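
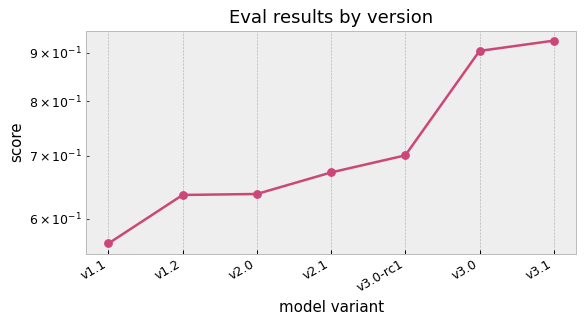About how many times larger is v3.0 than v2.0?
≈ 1.38×

v3.0 ≈ 0.90, v2.0 ≈ 0.65; 0.90/0.65 ≈ 1.38.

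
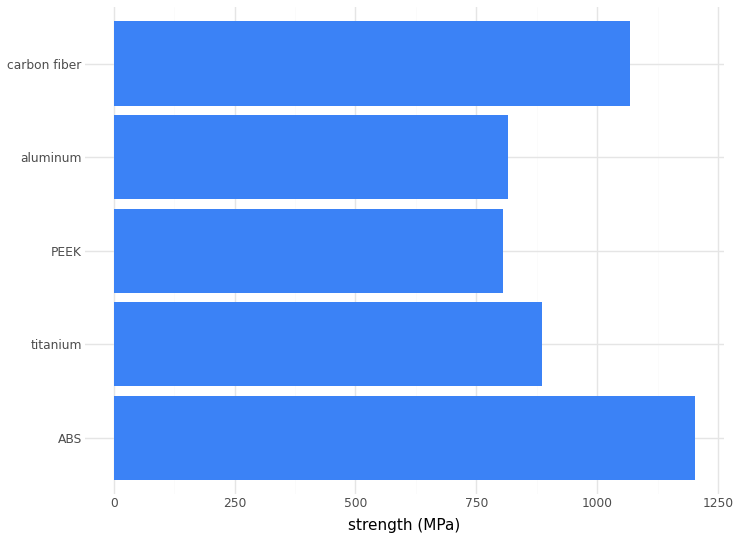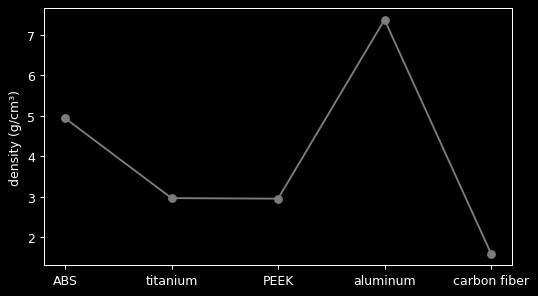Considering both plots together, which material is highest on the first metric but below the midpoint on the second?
Chart 2 median density (g/cm³) ≈ 3; below-median materials: PEEK, carbon fiber. Among those, carbon fiber has the highest strength (MPa) (≈ 1000).

carbon fiber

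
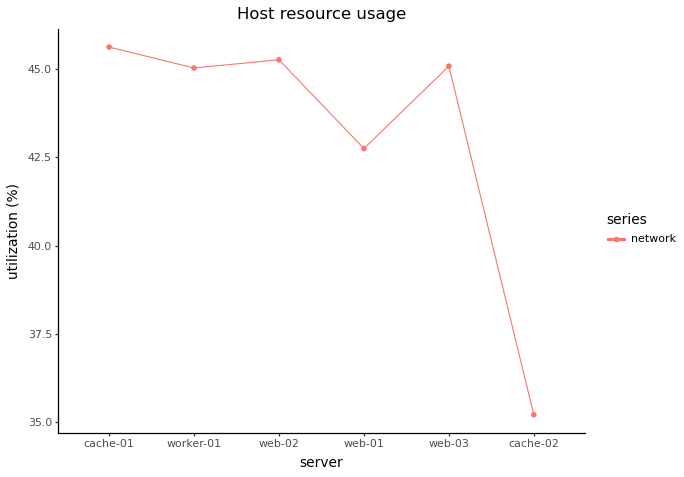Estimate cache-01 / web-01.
cache-01 ≈ 46, web-01 ≈ 43; 46/43 ≈ 1.07.

≈ 1.07×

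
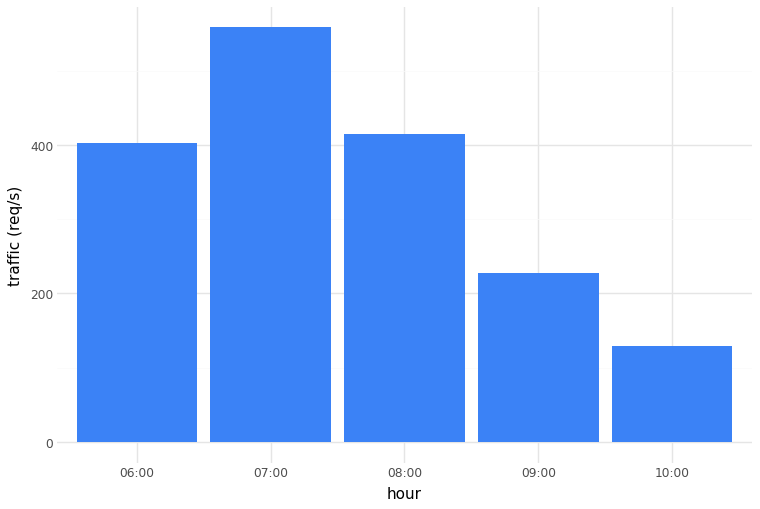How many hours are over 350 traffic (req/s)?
3

Above 350: 06:00, 07:00, 08:00.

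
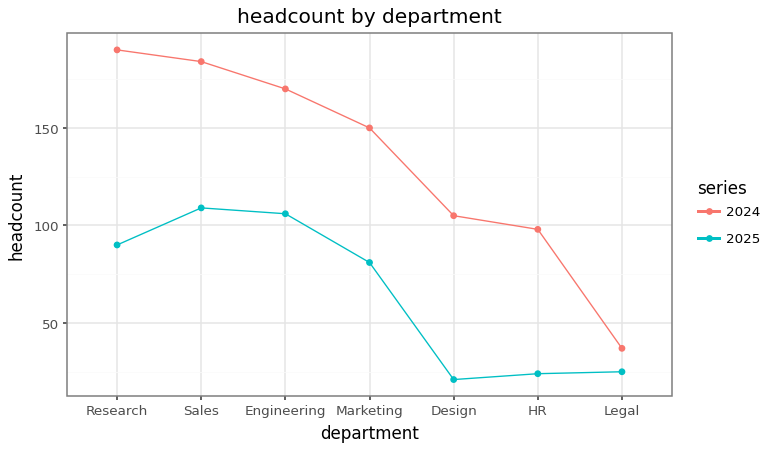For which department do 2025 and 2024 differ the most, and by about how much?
Research: 2025 ≈ 80, 2024 ≈ 200 → gap ≈ 120. Next-largest (Design) is only ≈ 80.

Research, ≈ 120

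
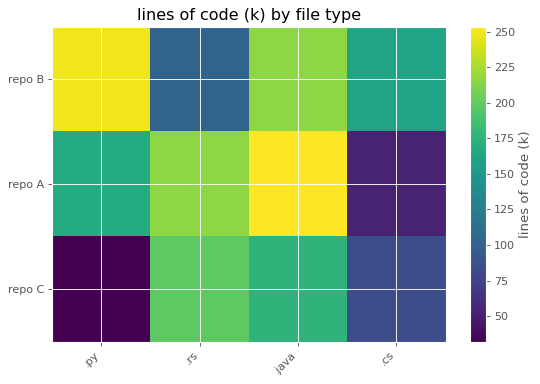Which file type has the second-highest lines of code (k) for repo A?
.rs

Top 3 for repo A: .java ≈ 260, .rs ≈ 220, .py ≈ 160.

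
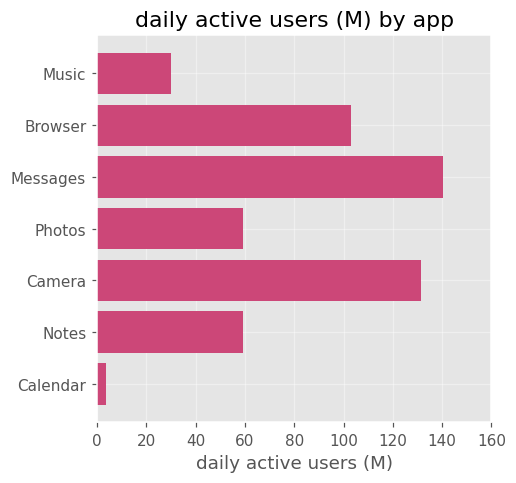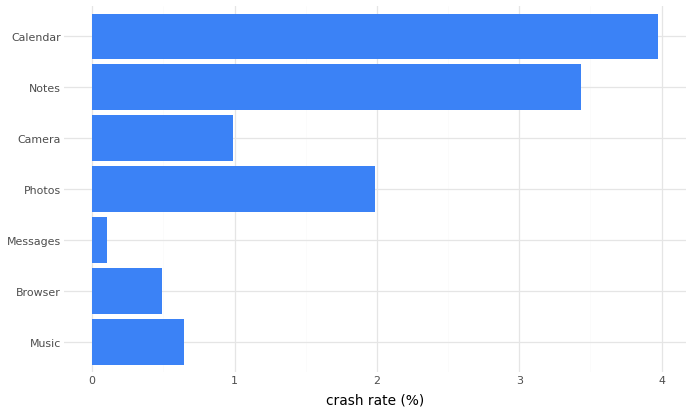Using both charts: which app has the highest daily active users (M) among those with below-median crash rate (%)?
Chart 2 median crash rate (%) ≈ 1; below-median apps: Music, Browser, Messages. Among those, Messages has the highest daily active users (M) (≈ 140).

Messages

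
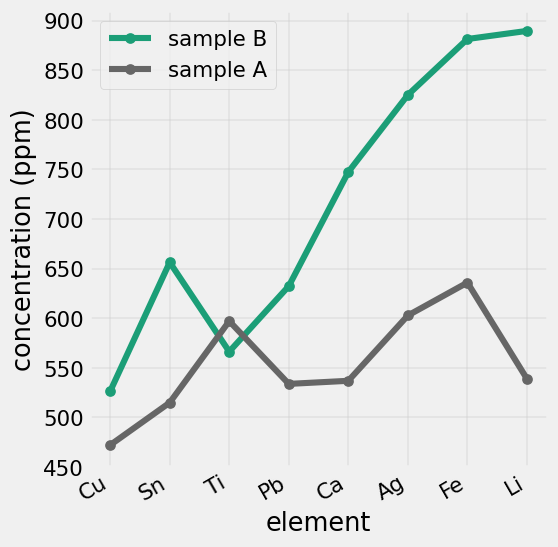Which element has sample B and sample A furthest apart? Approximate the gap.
Li, ≈ 350 ppm

Li: sample B ≈ 900, sample A ≈ 550 → gap ≈ 350. Next-largest (Fe) is only ≈ 250.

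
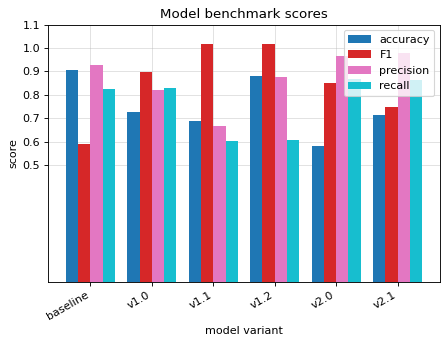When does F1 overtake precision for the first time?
baseline: F1 ≈ 0.6 vs precision ≈ 0.9 (not yet); v1.0: F1 ≈ 0.9 vs precision ≈ 0.8 (first crossover).

v1.0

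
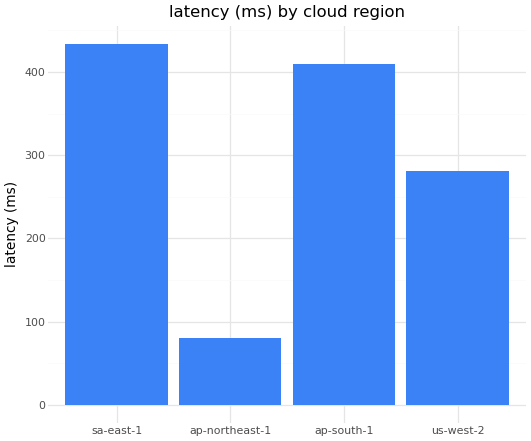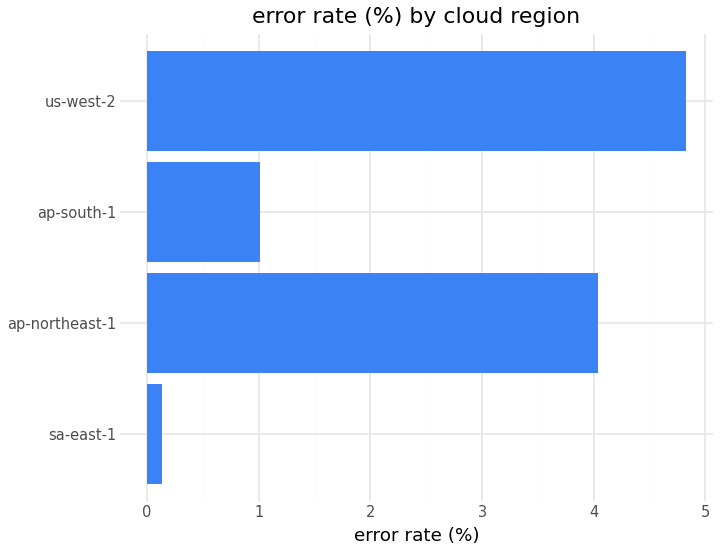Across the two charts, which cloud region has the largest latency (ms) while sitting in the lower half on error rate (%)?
sa-east-1

Chart 2 median error rate (%) ≈ 2.5; below-median cloud regions: sa-east-1, ap-south-1. Among those, sa-east-1 has the highest latency (ms) (≈ 450).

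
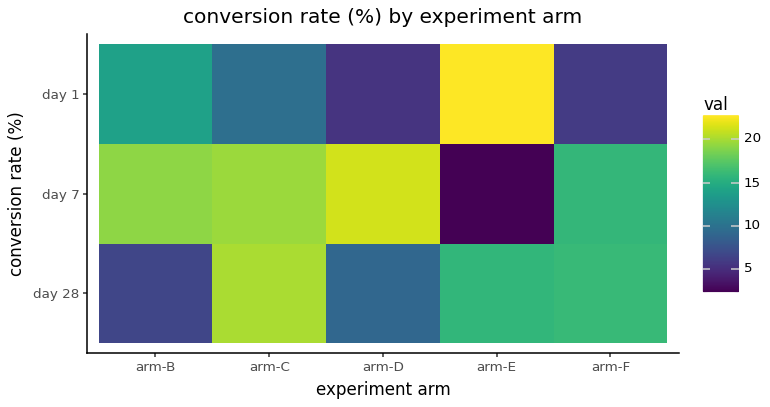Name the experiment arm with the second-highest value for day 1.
Top 3 for day 1: arm-E ≈ 22, arm-B ≈ 14, arm-C ≈ 10.

arm-B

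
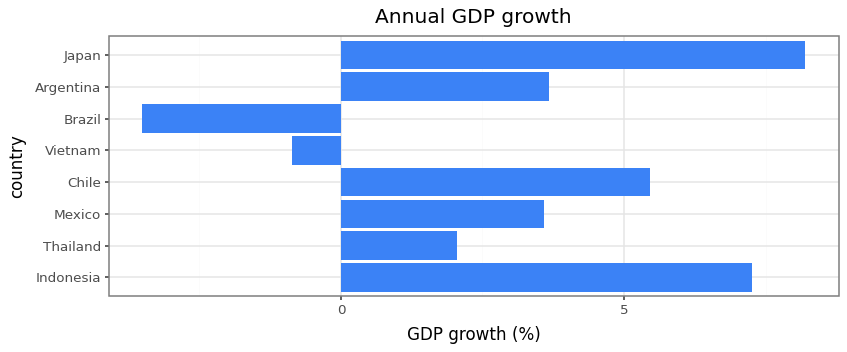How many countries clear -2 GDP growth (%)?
7

Above -2: Indonesia, Thailand, Mexico, Chile, Vietnam, Argentina, Japan.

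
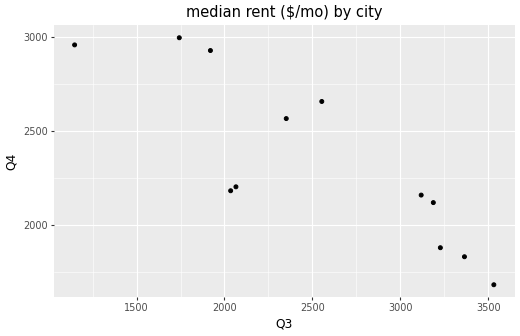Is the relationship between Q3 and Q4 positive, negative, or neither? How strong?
negative, strong

Points are negatively correlated; strong (|r| ≈ 0.8).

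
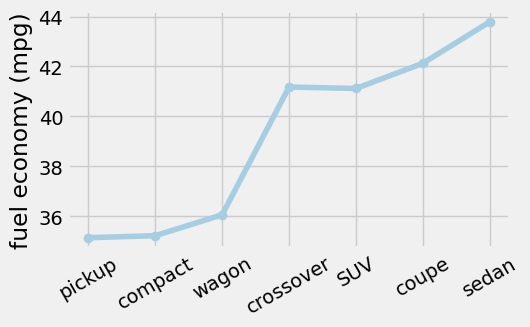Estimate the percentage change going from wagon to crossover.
≈ +13.9%

wagon ≈ 36, crossover ≈ 41; (41 − 36) / 36 ≈ +13.9%.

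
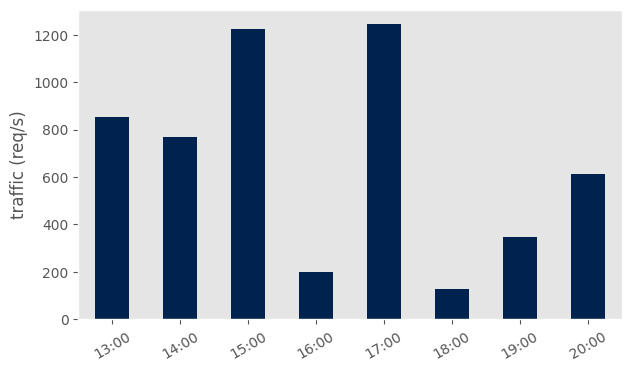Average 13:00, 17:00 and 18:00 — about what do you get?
≈ 733

(800 + 1200 + 200) / 3 ≈ 733.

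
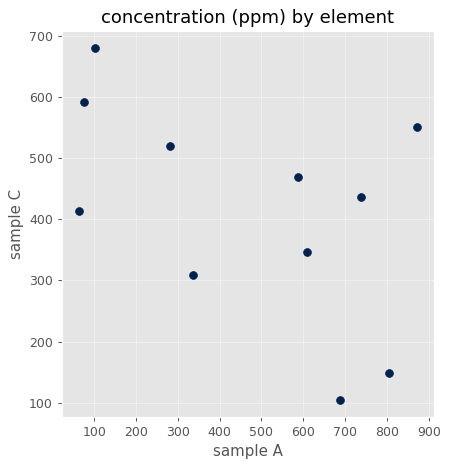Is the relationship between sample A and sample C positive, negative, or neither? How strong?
Points are negatively correlated; moderate (|r| ≈ 0.5).

negative, moderate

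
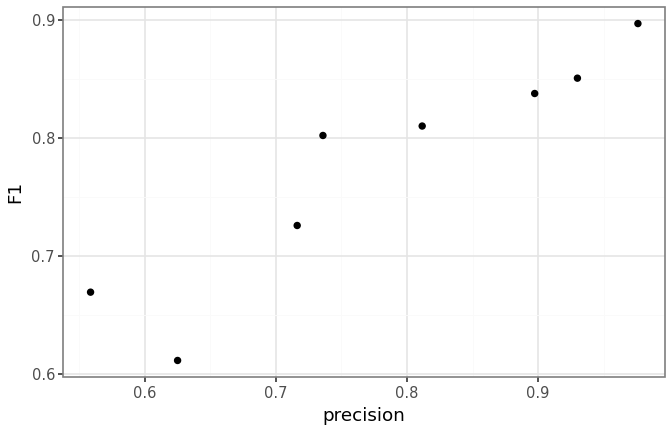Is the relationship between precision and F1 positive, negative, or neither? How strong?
positive, strong

Points are positively correlated; strong (|r| ≈ 0.9).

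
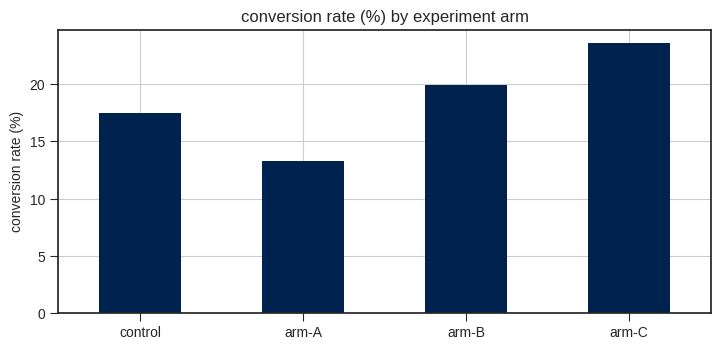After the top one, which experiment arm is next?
arm-B

Top 3: arm-C ≈ 24, arm-B ≈ 20, control ≈ 18.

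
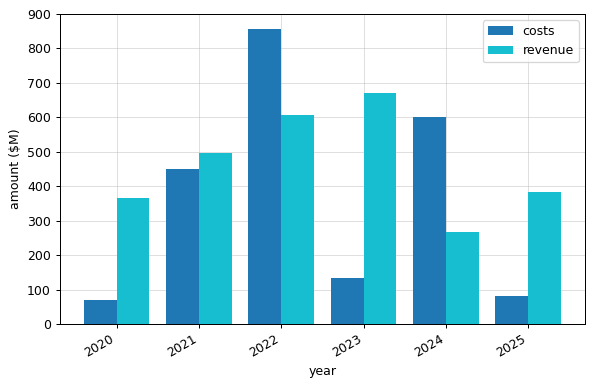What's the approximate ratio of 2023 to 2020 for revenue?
≈ 1.75×

2023 ≈ 700, 2020 ≈ 400; 700/400 ≈ 1.75.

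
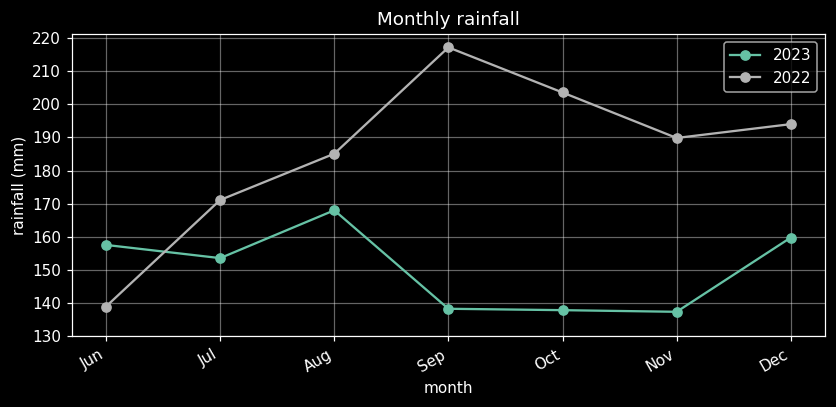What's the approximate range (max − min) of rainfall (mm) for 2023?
Max Aug ≈ 170, min Nov ≈ 140; range ≈ 30.

≈ 30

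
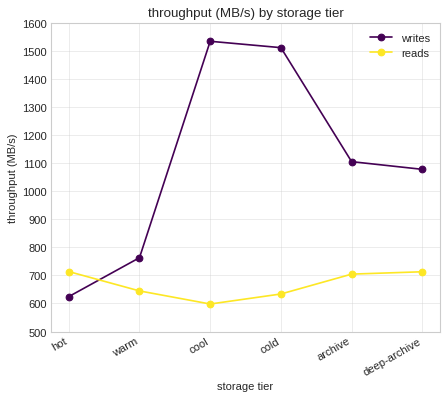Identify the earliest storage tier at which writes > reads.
warm

hot: writes ≈ 600 vs reads ≈ 700 (not yet); warm: writes ≈ 800 vs reads ≈ 600 (first crossover).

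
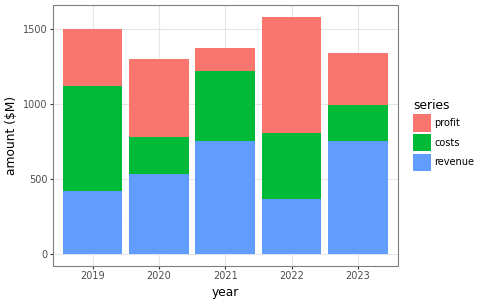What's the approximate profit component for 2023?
≈ 400

profit top ≈ 1400, bottom ≈ 1000; segment ≈ 400.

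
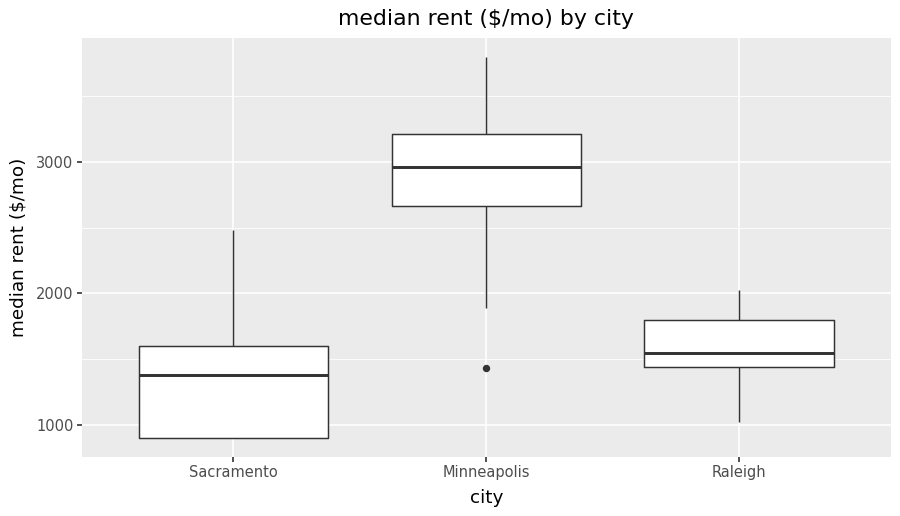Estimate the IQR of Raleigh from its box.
Q3 ≈ 1800, Q1 ≈ 1400; IQR ≈ 400.

≈ 400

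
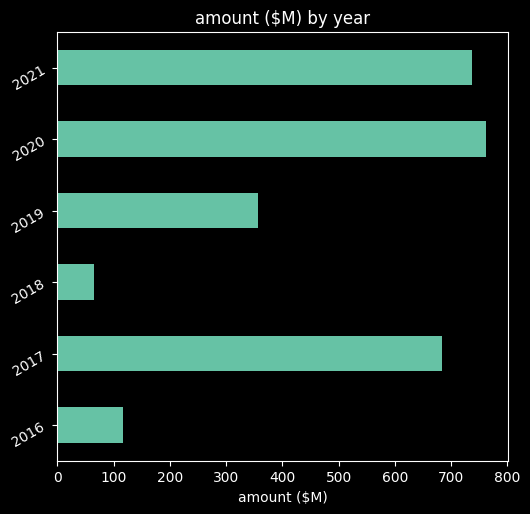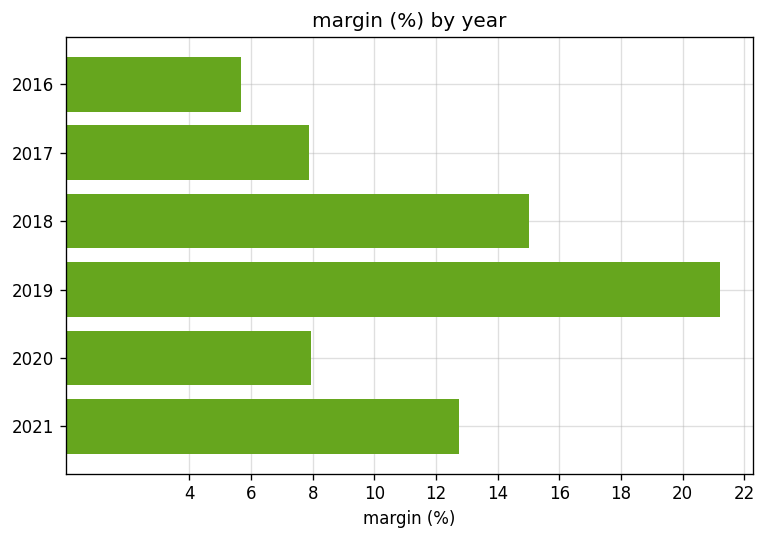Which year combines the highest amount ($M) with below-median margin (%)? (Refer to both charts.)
2020

Chart 2 median margin (%) ≈ 10; below-median years: 2016, 2017, 2020. Among those, 2020 has the highest amount ($M) (≈ 800).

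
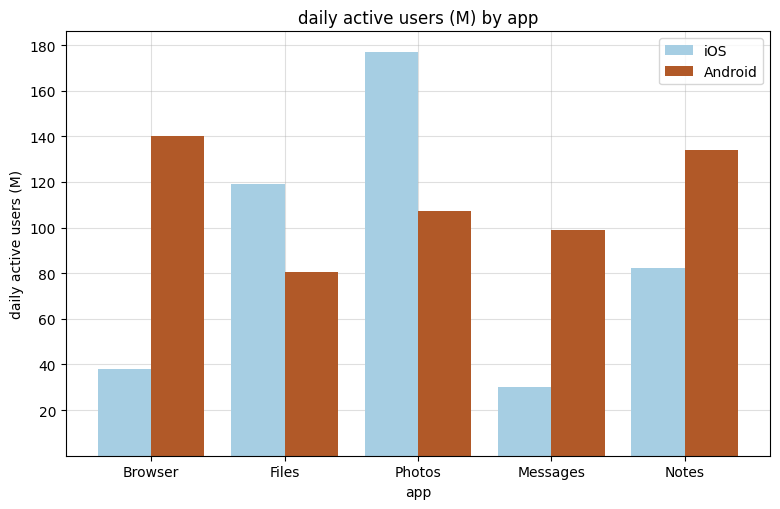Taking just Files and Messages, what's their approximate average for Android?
≈ 90

(80 + 100) / 2 ≈ 90.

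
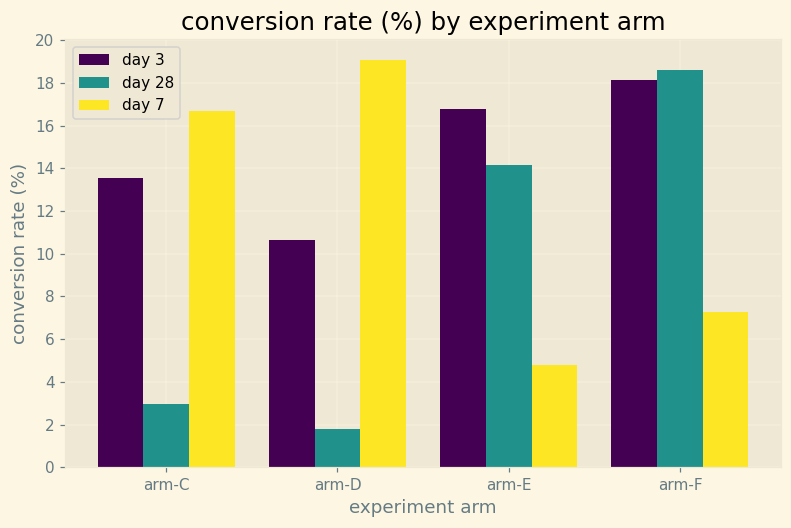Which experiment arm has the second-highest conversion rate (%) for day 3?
arm-E

Top 3 for day 3: arm-F ≈ 18, arm-E ≈ 16, arm-C ≈ 14.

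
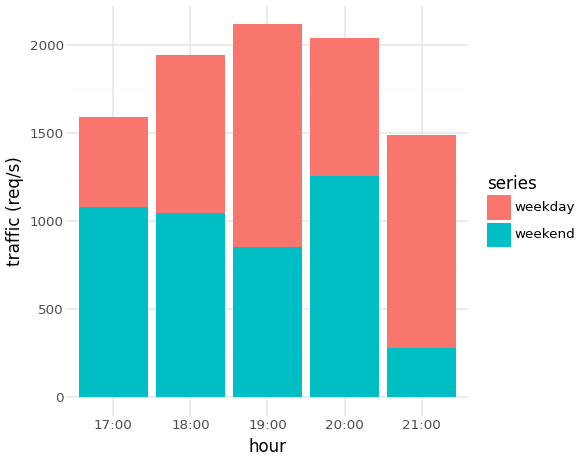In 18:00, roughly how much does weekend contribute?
weekend top ≈ 1000, bottom ≈ 0; segment ≈ 1000.

≈ 1000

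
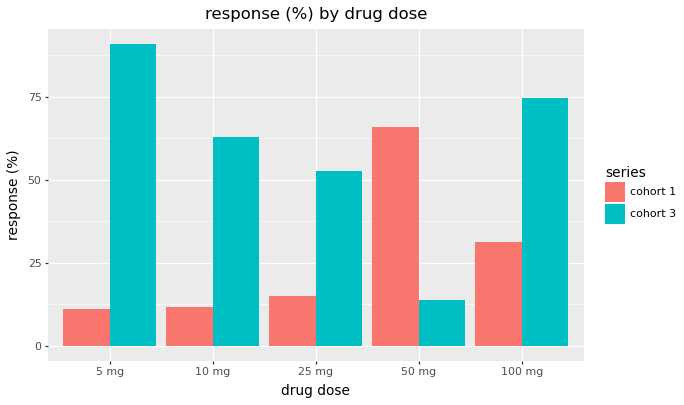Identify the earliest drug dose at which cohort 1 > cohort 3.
25 mg: cohort 1 ≈ 20 vs cohort 3 ≈ 50 (not yet); 50 mg: cohort 1 ≈ 70 vs cohort 3 ≈ 10 (first crossover).

50 mg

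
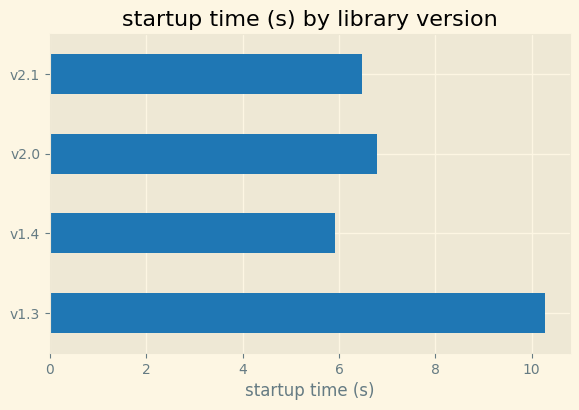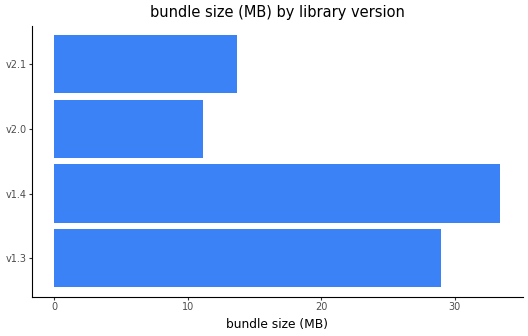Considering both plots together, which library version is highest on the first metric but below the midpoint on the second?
v2.0

Chart 2 median bundle size (MB) ≈ 20; below-median library versions: v2.0, v2.1. Among those, v2.0 has the highest startup time (s) (≈ 7).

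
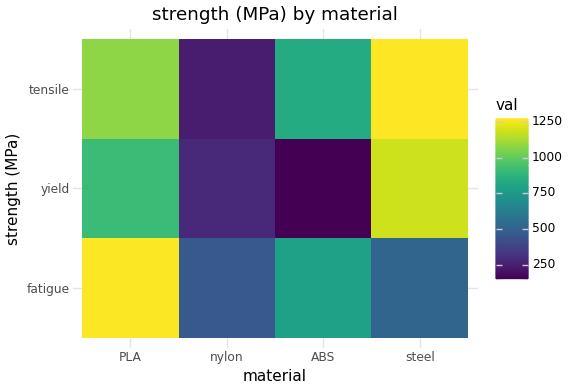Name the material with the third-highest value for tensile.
Top 4 for tensile: steel ≈ 1300, PLA ≈ 1100, ABS ≈ 800, nylon ≈ 200.

ABS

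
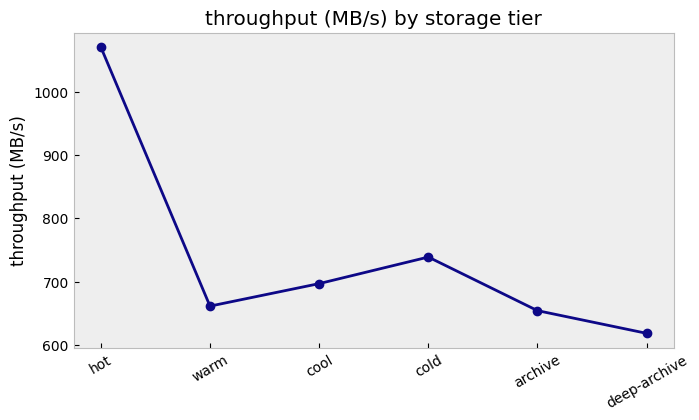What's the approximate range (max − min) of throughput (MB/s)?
≈ 450

Max hot ≈ 1050, min deep-archive ≈ 600; range ≈ 450.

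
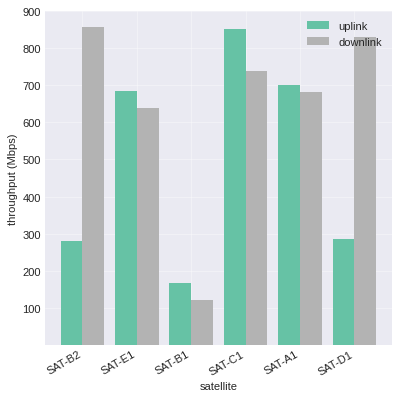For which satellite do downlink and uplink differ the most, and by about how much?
SAT-B2: downlink ≈ 900, uplink ≈ 300 → gap ≈ 600. Next-largest (SAT-D1) is only ≈ 500.

SAT-B2, ≈ 600 Mbps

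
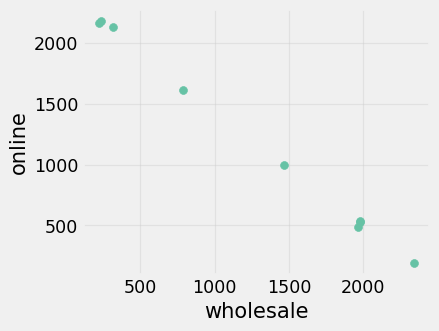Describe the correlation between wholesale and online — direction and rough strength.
Points are negatively correlated; strong (|r| ≈ 1.0).

negative, strong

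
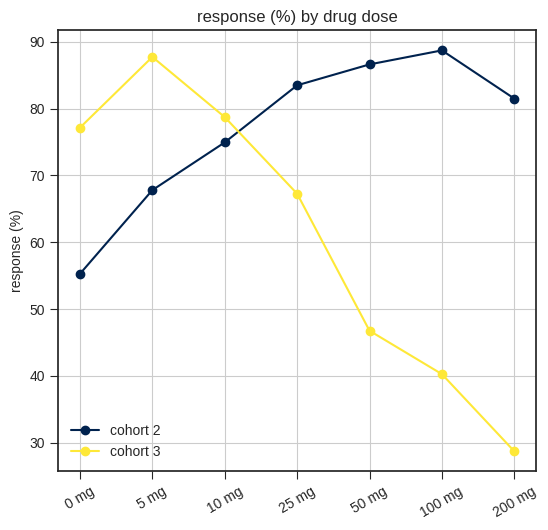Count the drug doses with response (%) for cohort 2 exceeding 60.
6

Above 60: 5 mg, 10 mg, 25 mg, 50 mg, 100 mg, 200 mg.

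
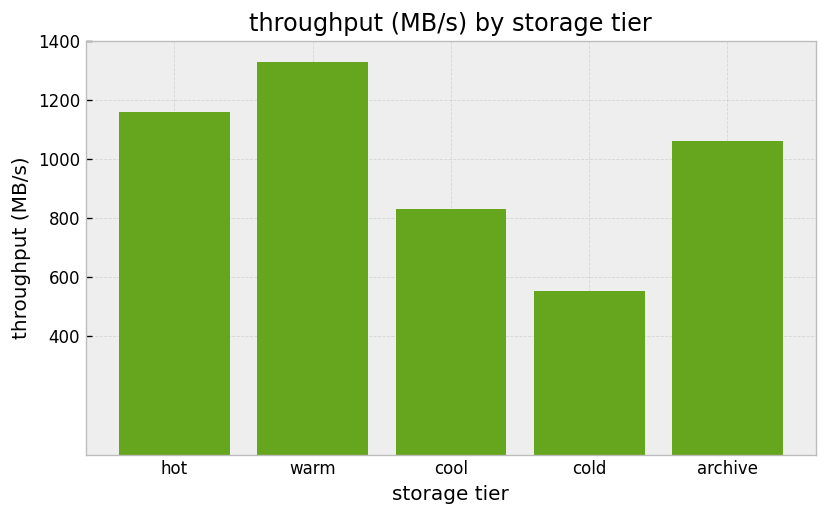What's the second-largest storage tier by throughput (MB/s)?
hot

Top 3: warm ≈ 1400, hot ≈ 1200, archive ≈ 1000.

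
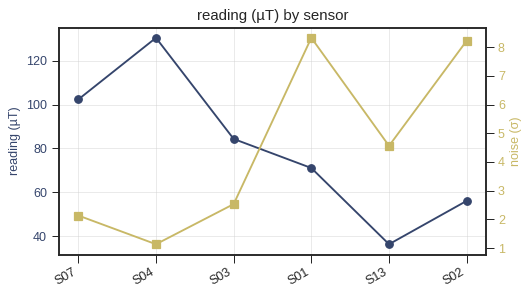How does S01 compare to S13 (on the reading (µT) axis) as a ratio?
≈ 1.75×

S01 ≈ 70, S13 ≈ 40; 70/40 ≈ 1.75.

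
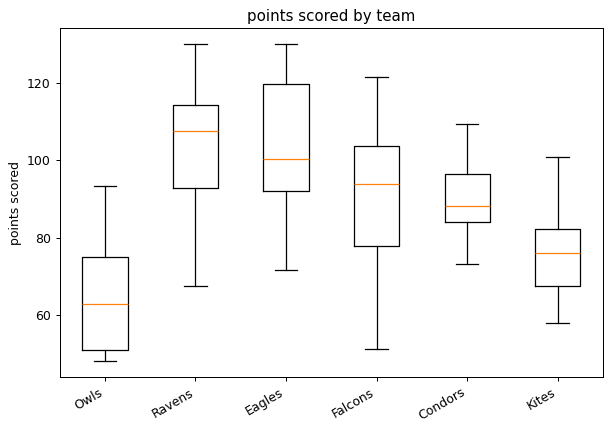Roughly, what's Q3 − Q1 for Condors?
Q3 ≈ 95, Q1 ≈ 85; IQR ≈ 10.

≈ 10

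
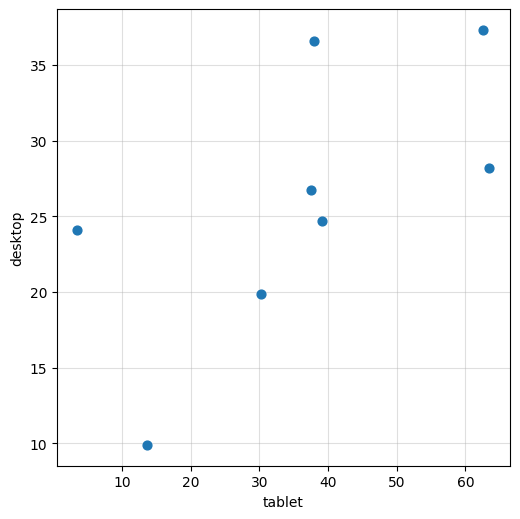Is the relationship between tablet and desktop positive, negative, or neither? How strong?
positive, moderate

Points are positively correlated; moderate (|r| ≈ 0.6).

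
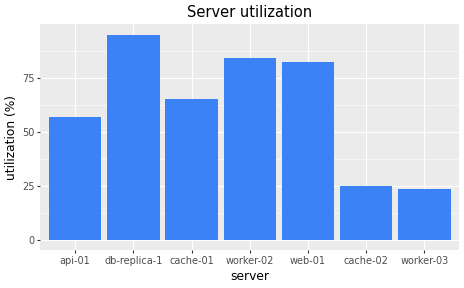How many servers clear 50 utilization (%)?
Above 50: api-01, db-replica-1, cache-01, worker-02, web-01.

5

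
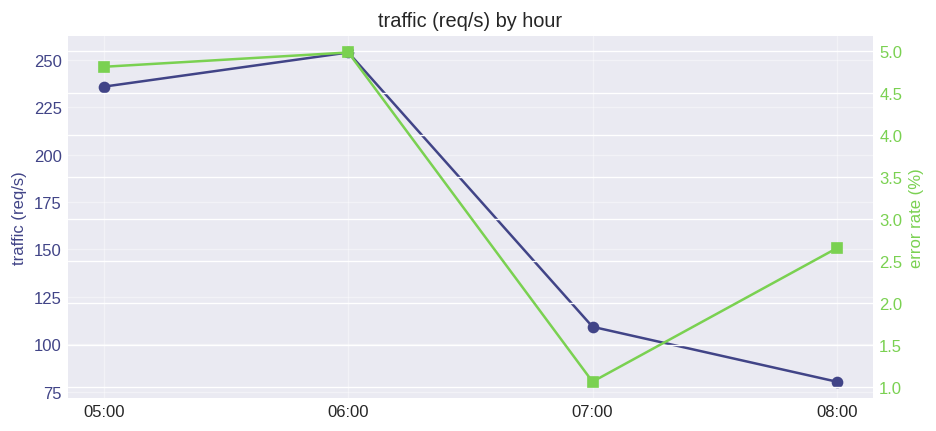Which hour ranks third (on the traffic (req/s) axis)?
Top 4 (on the traffic (req/s) axis): 06:00 ≈ 260, 05:00 ≈ 240, 07:00 ≈ 100, 08:00 ≈ 80.

07:00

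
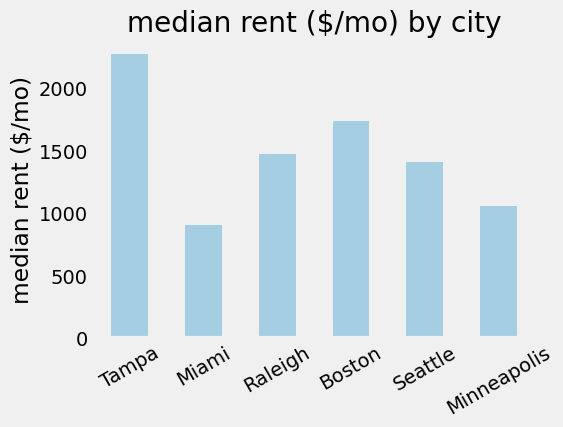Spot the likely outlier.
Tampa ≈ 2200; the rest sit between ≈ 800 and ≈ 1800.

Tampa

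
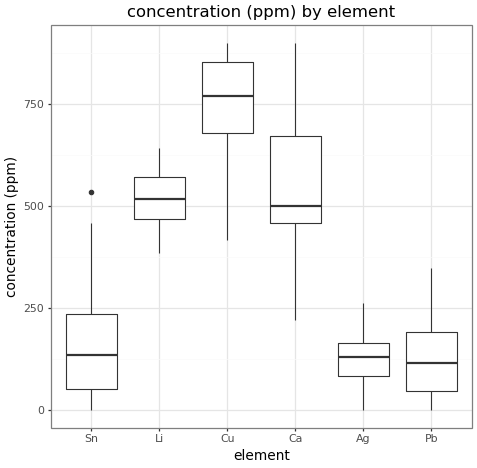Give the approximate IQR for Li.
Q3 ≈ 600, Q1 ≈ 500; IQR ≈ 100.

≈ 100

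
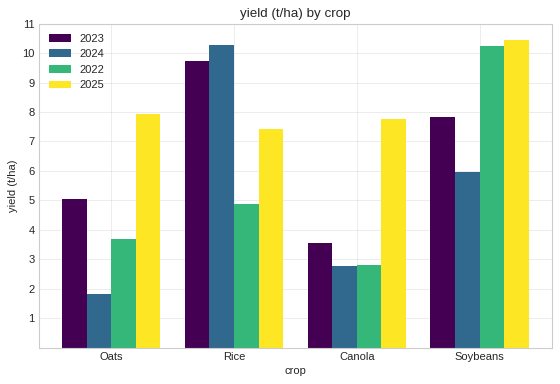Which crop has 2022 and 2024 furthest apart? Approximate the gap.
Rice: 2022 ≈ 5, 2024 ≈ 10 → gap ≈ 5. Next-largest (Soybeans) is only ≈ 4.

Rice, ≈ 5 t/ha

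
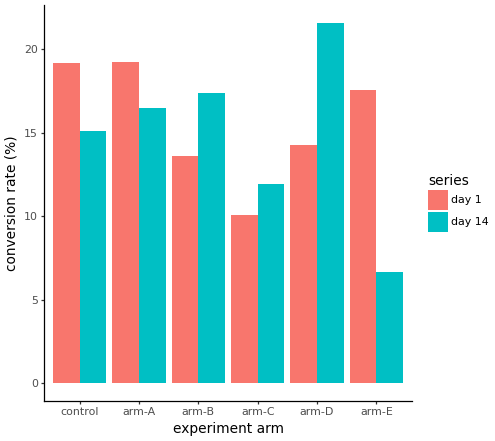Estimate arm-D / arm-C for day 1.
≈ 1.4×

arm-D ≈ 14, arm-C ≈ 10; 14/10 ≈ 1.4.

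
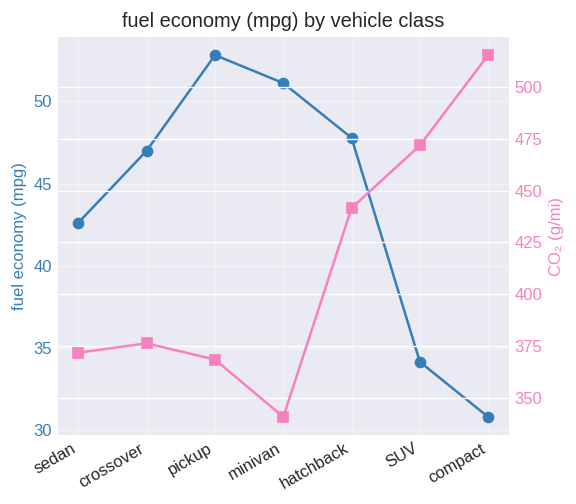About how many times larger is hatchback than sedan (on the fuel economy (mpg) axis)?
hatchback ≈ 48, sedan ≈ 42; 48/42 ≈ 1.14.

≈ 1.14×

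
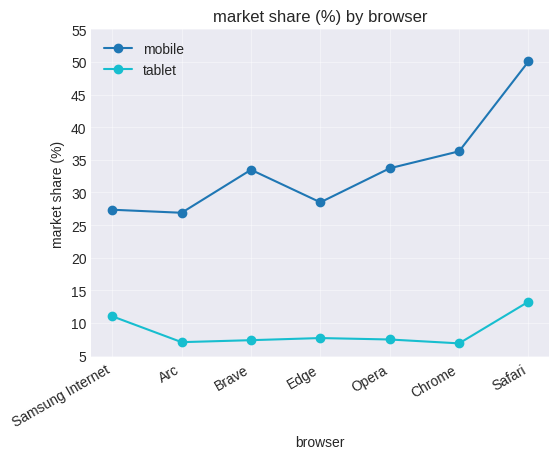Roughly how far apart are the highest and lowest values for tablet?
≈ 10

Max Safari ≈ 15, min Chrome ≈ 5; range ≈ 10.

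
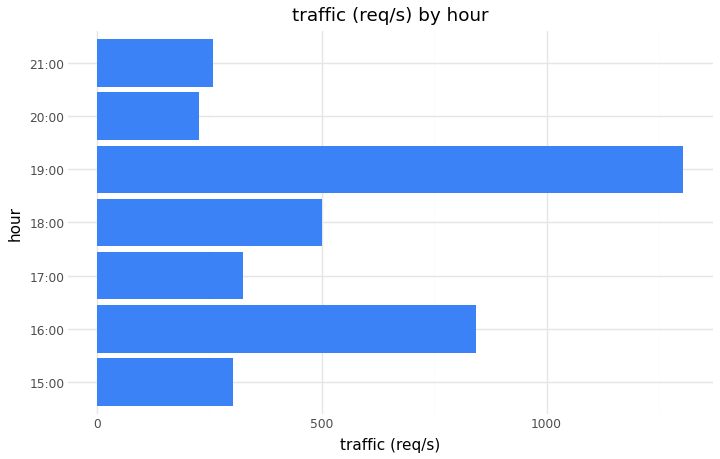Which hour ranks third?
Top 4: 19:00 ≈ 1400, 16:00 ≈ 800, 18:00 ≈ 600, 17:00 ≈ 400.

18:00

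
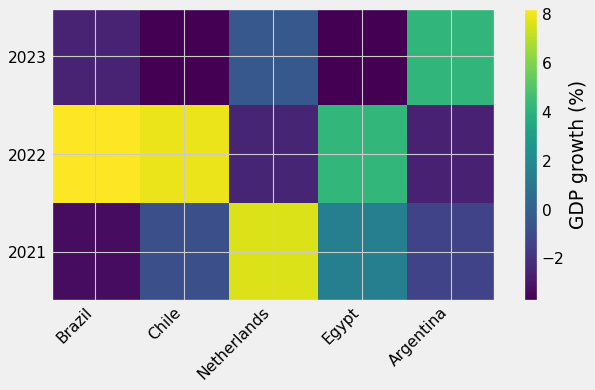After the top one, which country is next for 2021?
Top 3 for 2021: Netherlands ≈ 8, Egypt ≈ 1, Chile ≈ -1.

Egypt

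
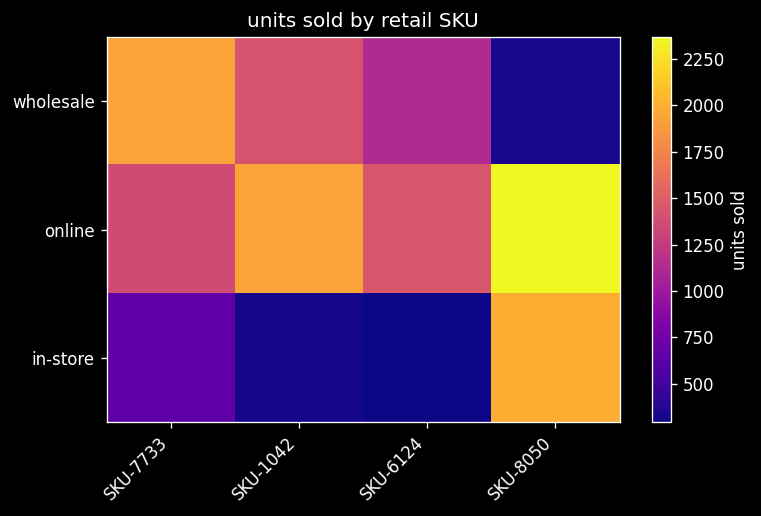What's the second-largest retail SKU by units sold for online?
Top 3 for online: SKU-8050 ≈ 2400, SKU-1042 ≈ 2000, SKU-6124 ≈ 1400.

SKU-1042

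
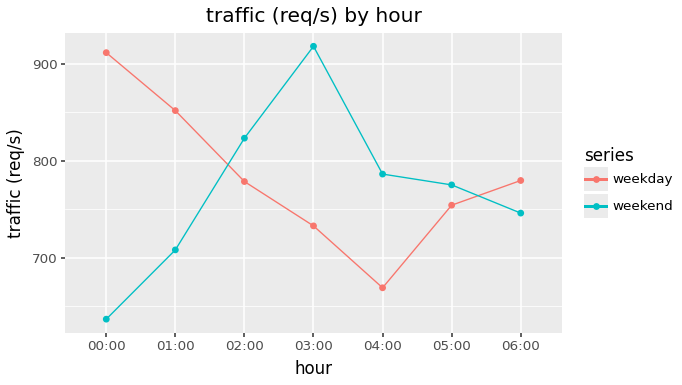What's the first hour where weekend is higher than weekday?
02:00

01:00: weekend ≈ 700 vs weekday ≈ 850 (not yet); 02:00: weekend ≈ 825 vs weekday ≈ 775 (first crossover).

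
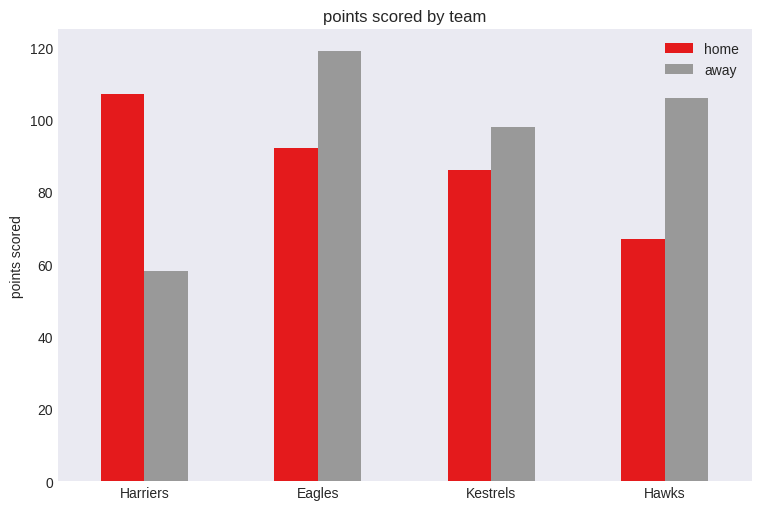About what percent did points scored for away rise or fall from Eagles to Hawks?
Eagles ≈ 120, Hawks ≈ 110; (110 − 120) / 120 ≈ -8.3%.

≈ -8.3%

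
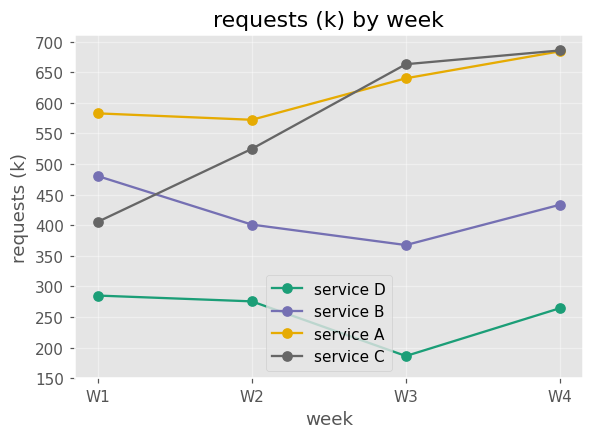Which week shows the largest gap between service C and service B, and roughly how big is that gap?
W3, ≈ 300 k

W3: service C ≈ 650, service B ≈ 350 → gap ≈ 300. Next-largest (W4) is only ≈ 250.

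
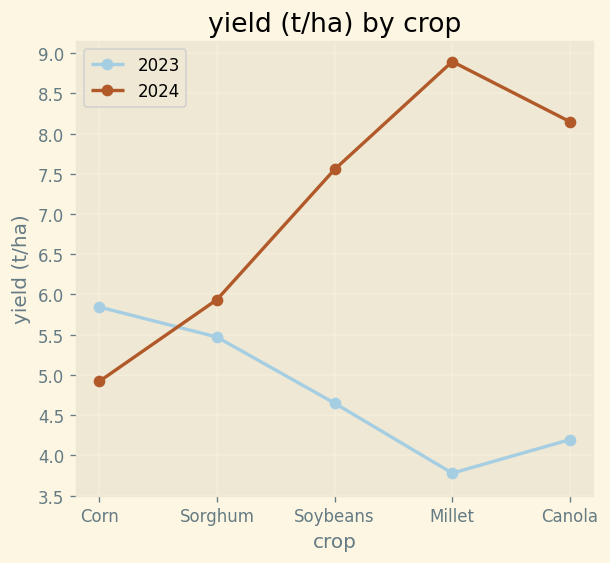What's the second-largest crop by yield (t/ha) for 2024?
Canola

Top 3 for 2024: Millet ≈ 9.0, Canola ≈ 8.0, Soybeans ≈ 7.5.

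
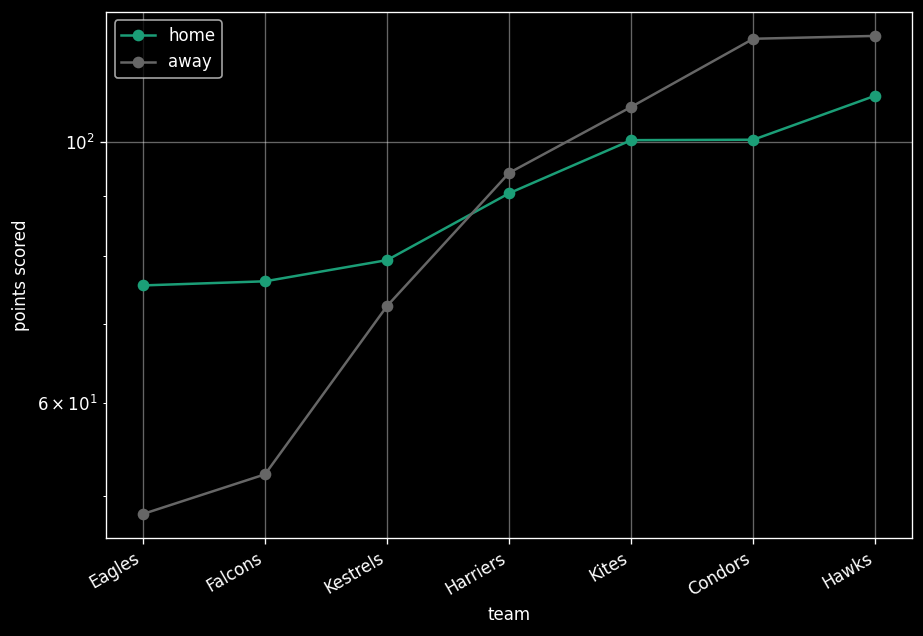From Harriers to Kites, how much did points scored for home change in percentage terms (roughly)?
Harriers ≈ 90, Kites ≈ 100; (100 − 90) / 90 ≈ +11.1%.

≈ +11.1%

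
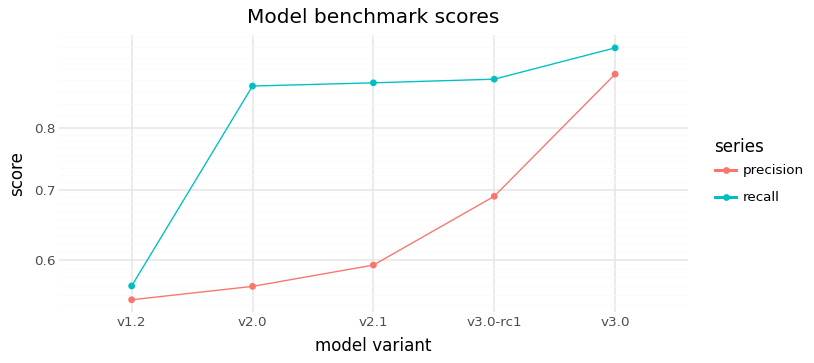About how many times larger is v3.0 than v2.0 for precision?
v3.0 ≈ 0.90, v2.0 ≈ 0.55; 0.90/0.55 ≈ 1.64.

≈ 1.64×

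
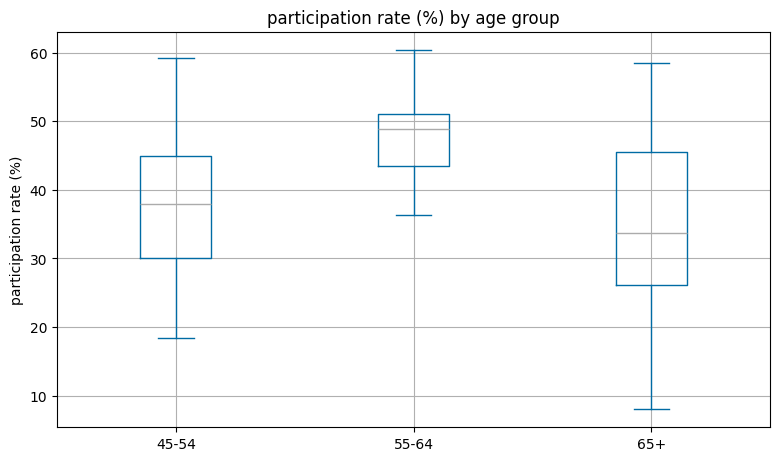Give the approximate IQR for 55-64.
Q3 ≈ 51, Q1 ≈ 43; IQR ≈ 8.

≈ 8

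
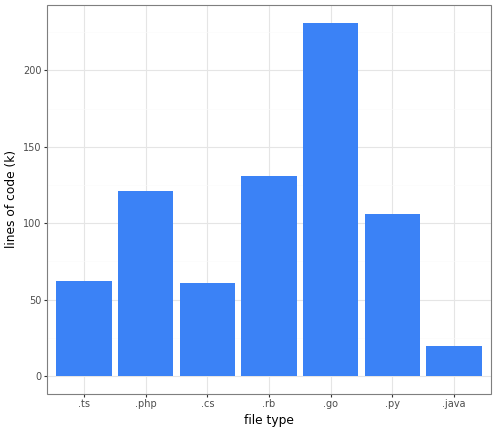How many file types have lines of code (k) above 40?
6

Above 40: .ts, .php, .cs, .rb, .go, .py.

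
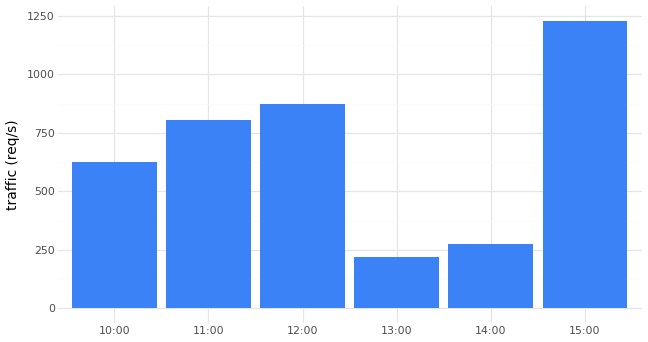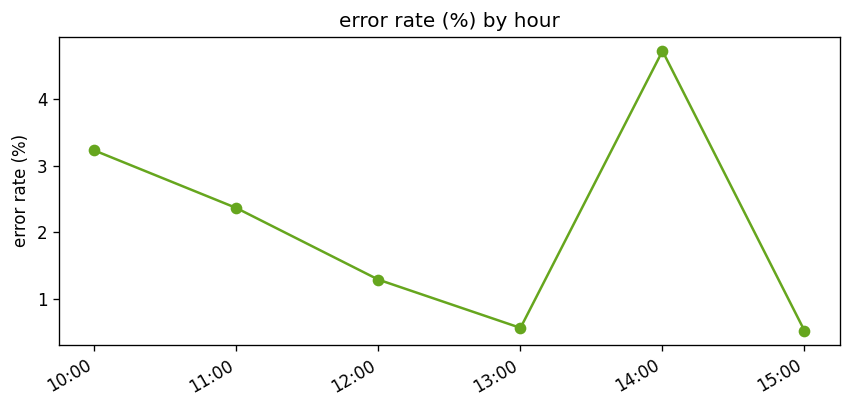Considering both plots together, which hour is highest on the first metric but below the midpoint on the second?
15:00

Chart 2 median error rate (%) ≈ 2; below-median hours: 12:00, 13:00, 15:00. Among those, 15:00 has the highest traffic (req/s) (≈ 1200).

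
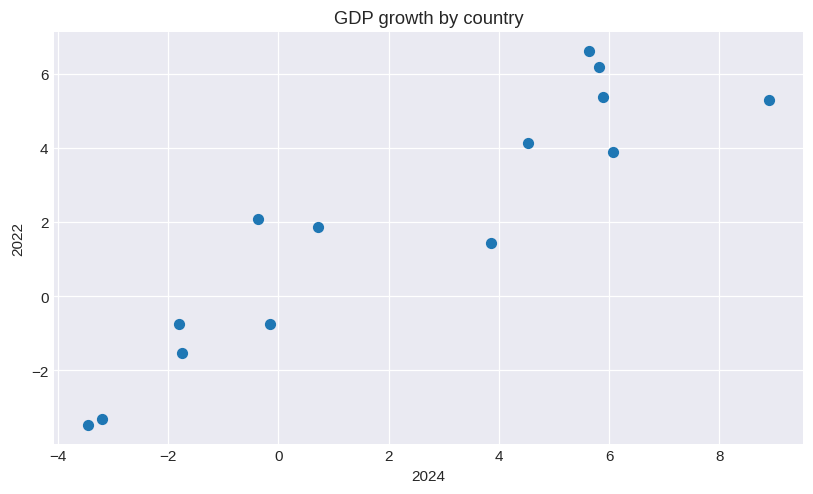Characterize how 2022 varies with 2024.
Points are positively correlated; strong (|r| ≈ 0.9).

positive, strong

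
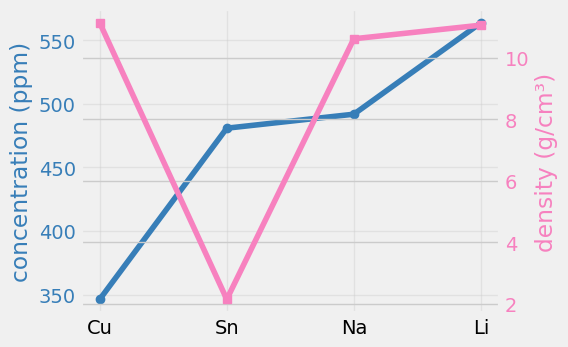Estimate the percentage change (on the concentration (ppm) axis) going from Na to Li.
≈ +12%

Na ≈ 500, Li ≈ 560; (560 − 500) / 500 ≈ +12%.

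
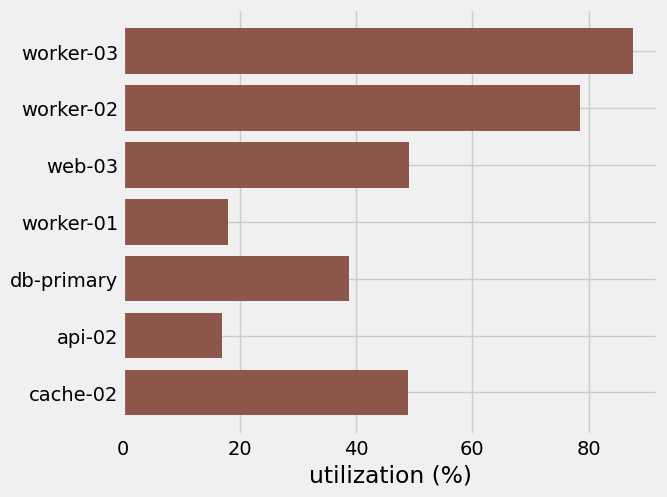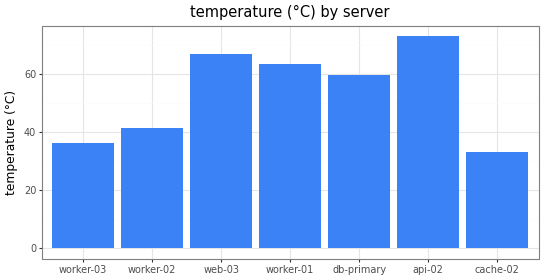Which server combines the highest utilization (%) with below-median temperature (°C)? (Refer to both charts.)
Chart 2 median temperature (°C) ≈ 60; below-median servers: worker-03, worker-02, cache-02. Among those, worker-03 has the highest utilization (%) (≈ 90).

worker-03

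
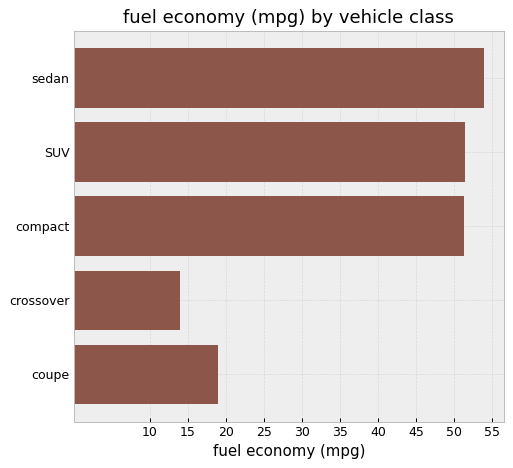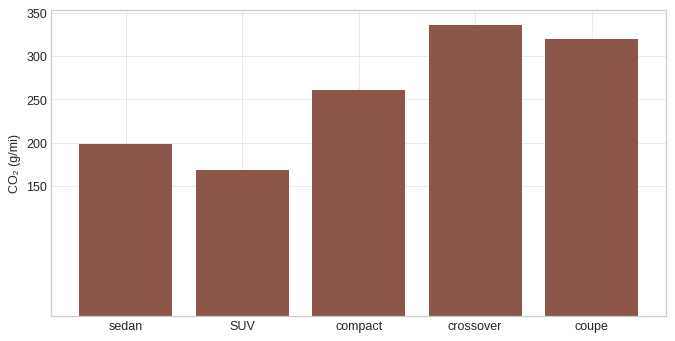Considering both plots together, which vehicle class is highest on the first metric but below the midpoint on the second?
sedan

Chart 2 median CO₂ (g/mi) ≈ 250; below-median vehicle classes: sedan, SUV. Among those, sedan has the highest fuel economy (mpg) (≈ 55).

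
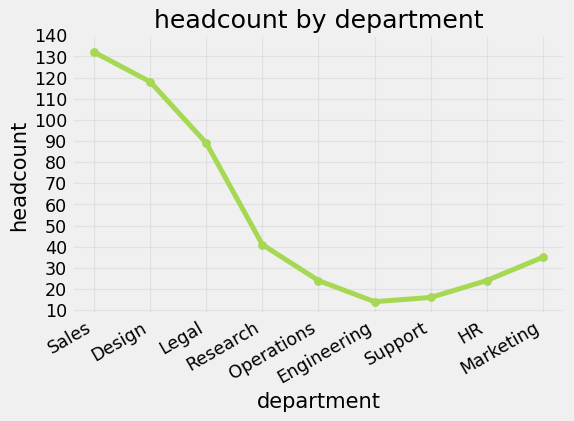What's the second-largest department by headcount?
Top 3: Sales ≈ 130, Design ≈ 120, Legal ≈ 90.

Design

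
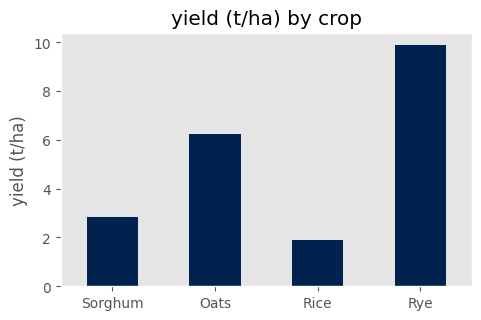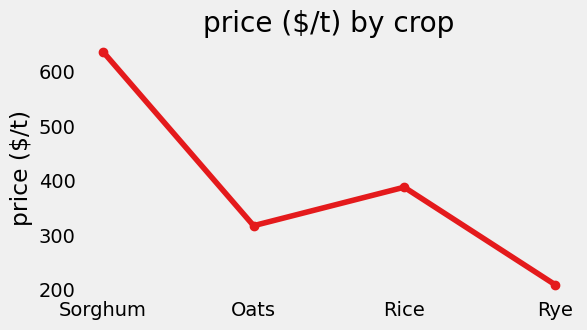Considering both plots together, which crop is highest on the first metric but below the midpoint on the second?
Rye

Chart 2 median price ($/t) ≈ 400; below-median crops: Oats, Rye. Among those, Rye has the highest yield (t/ha) (≈ 10).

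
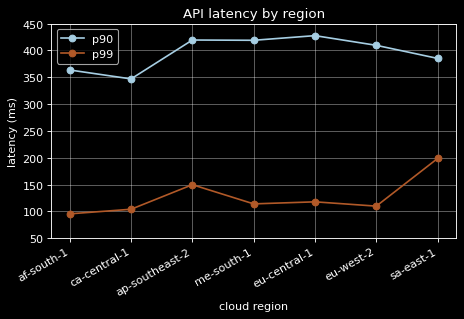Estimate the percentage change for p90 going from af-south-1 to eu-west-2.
af-south-1 ≈ 350, eu-west-2 ≈ 400; (400 − 350) / 350 ≈ +14.3%.

≈ +14.3%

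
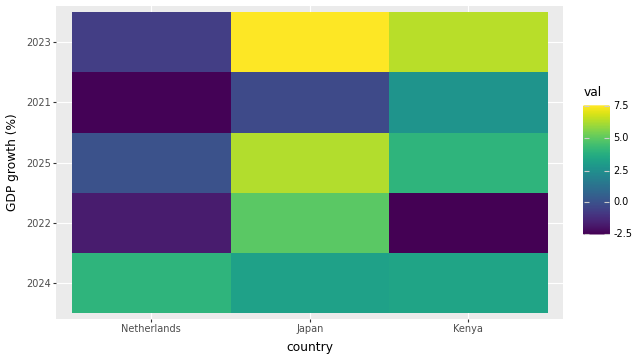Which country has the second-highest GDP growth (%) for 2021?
Top 3 for 2021: Kenya ≈ 3, Japan ≈ 0, Netherlands ≈ -2.

Japan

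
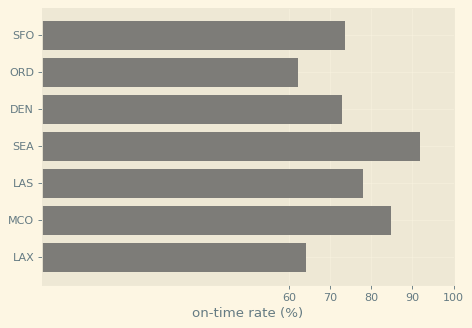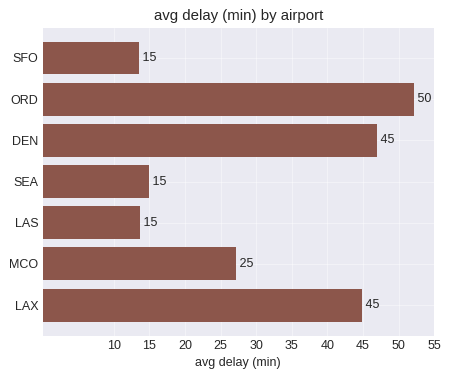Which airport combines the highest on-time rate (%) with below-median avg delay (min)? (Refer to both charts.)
SEA

Chart 2 median avg delay (min) ≈ 25; below-median airports: SFO, SEA, LAS. Among those, SEA has the highest on-time rate (%) (≈ 90).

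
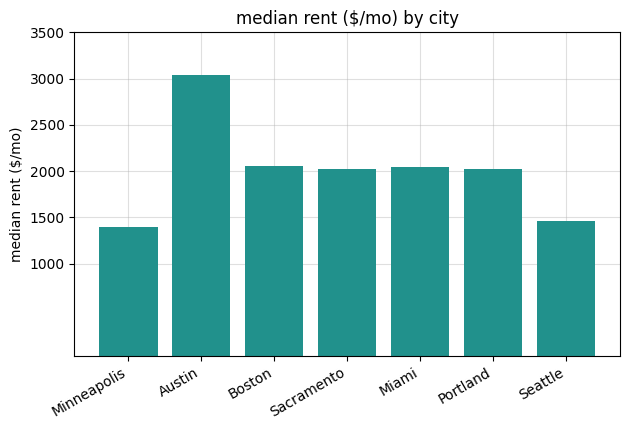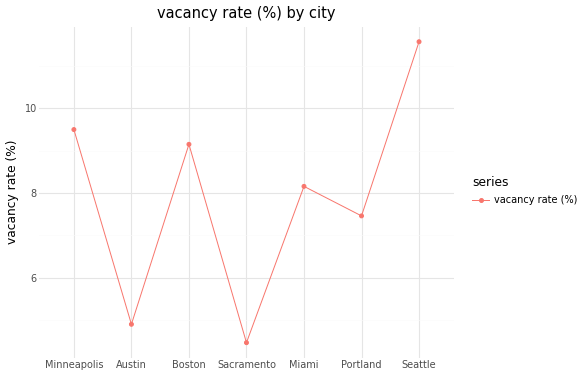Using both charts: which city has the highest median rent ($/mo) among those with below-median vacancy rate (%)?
Chart 2 median vacancy rate (%) ≈ 8; below-median cities: Austin, Sacramento, Portland. Among those, Austin has the highest median rent ($/mo) (≈ 3000).

Austin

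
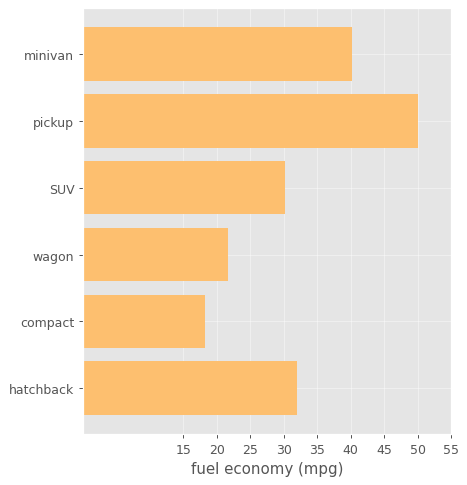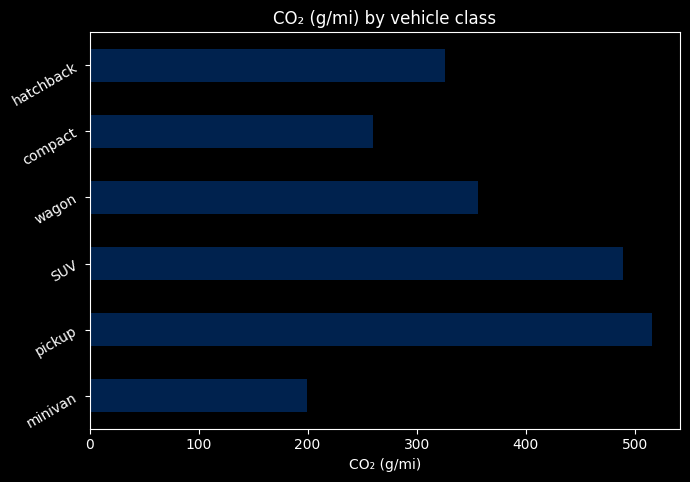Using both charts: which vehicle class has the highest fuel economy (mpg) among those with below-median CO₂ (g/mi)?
Chart 2 median CO₂ (g/mi) ≈ 350; below-median vehicle classes: minivan, compact, hatchback. Among those, minivan has the highest fuel economy (mpg) (≈ 40).

minivan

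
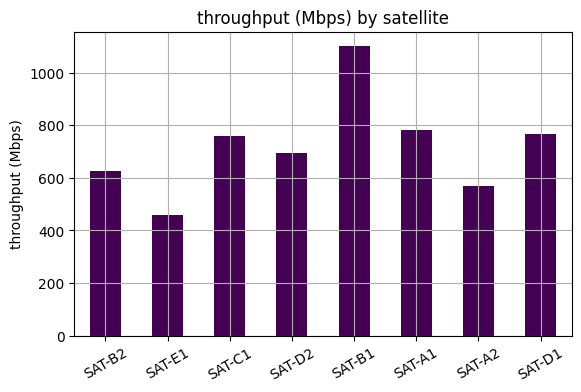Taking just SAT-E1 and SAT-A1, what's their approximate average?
(500 + 800) / 2 ≈ 650.

≈ 650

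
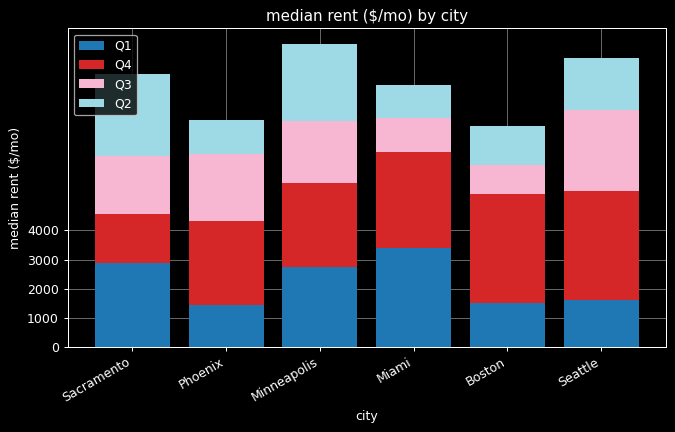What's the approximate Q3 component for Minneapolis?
Q3 top ≈ 8000, bottom ≈ 6000; segment ≈ 2000.

≈ 2000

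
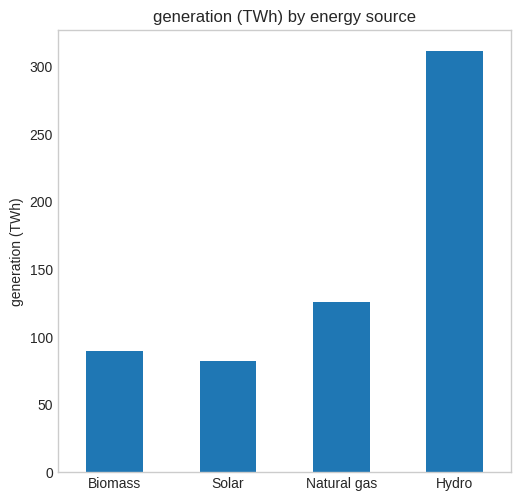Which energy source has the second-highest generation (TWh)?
Natural gas

Top 3: Hydro ≈ 300, Natural gas ≈ 150, Biomass ≈ 100.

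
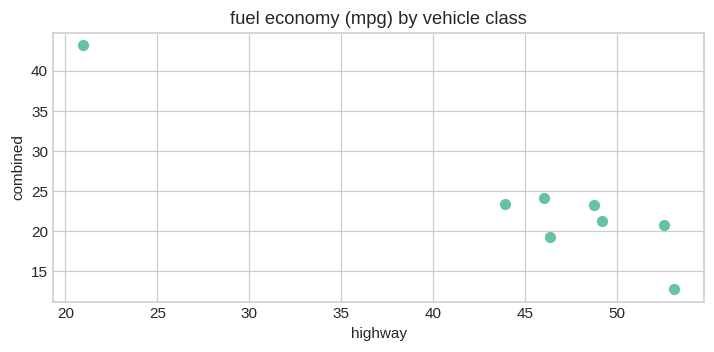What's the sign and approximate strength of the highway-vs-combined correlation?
Points are negatively correlated; strong (|r| ≈ 1.0).

negative, strong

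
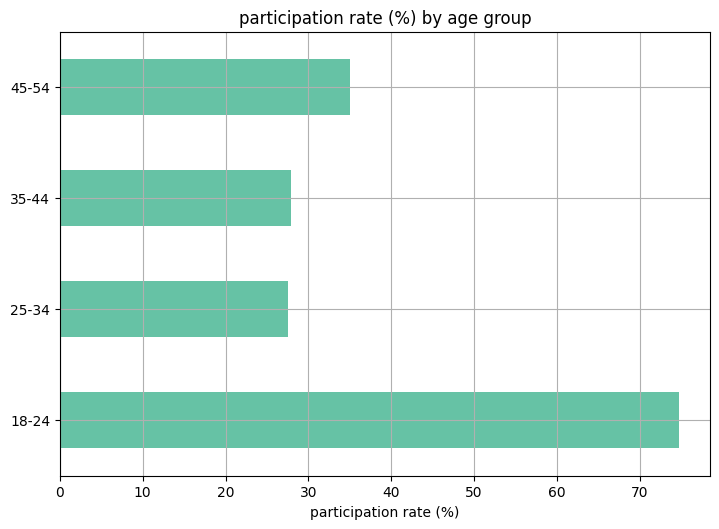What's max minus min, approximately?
Max 18-24 ≈ 70, min 25-34 ≈ 30; range ≈ 40.

≈ 40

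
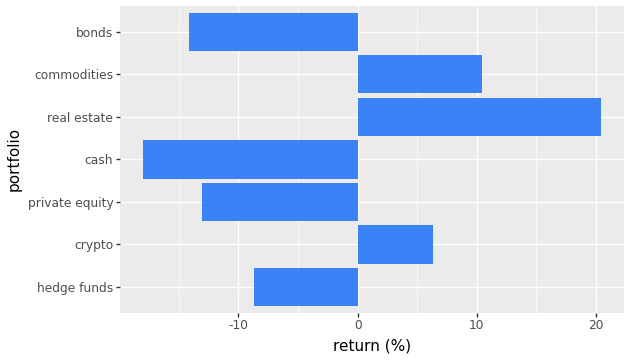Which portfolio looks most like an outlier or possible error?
real estate ≈ 20; the rest sit between ≈ -20 and ≈ 10.

real estate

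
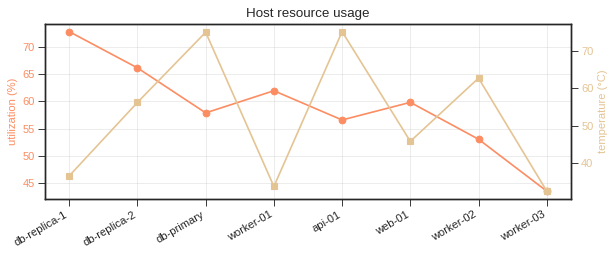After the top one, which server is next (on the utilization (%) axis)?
Top 3 (on the utilization (%) axis): db-replica-1 ≈ 75, db-replica-2 ≈ 65, worker-01 ≈ 60.

db-replica-2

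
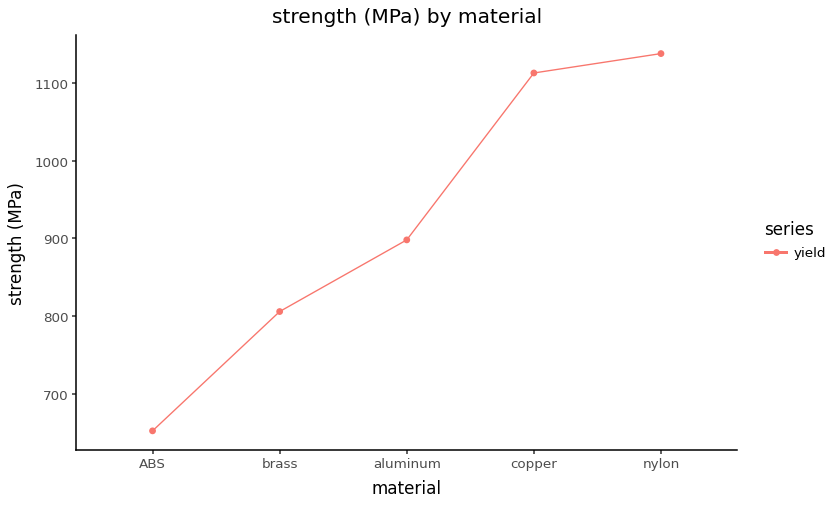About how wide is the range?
≈ 500

Max nylon ≈ 1150, min ABS ≈ 650; range ≈ 500.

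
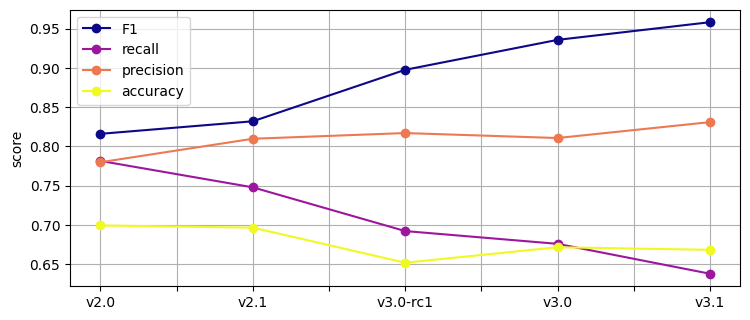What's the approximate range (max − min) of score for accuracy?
Max v2.0 ≈ 0.70, min v3.0-rc1 ≈ 0.65; range ≈ 0.05.

≈ 0.05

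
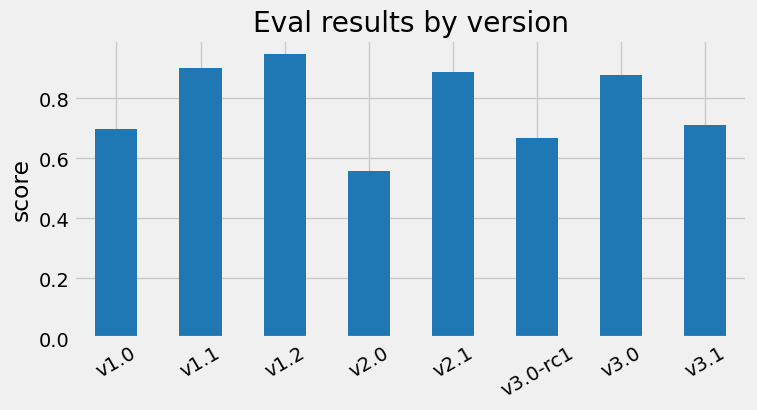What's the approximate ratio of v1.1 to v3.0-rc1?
v1.1 ≈ 0.9, v3.0-rc1 ≈ 0.7; 0.9/0.7 ≈ 1.29.

≈ 1.29×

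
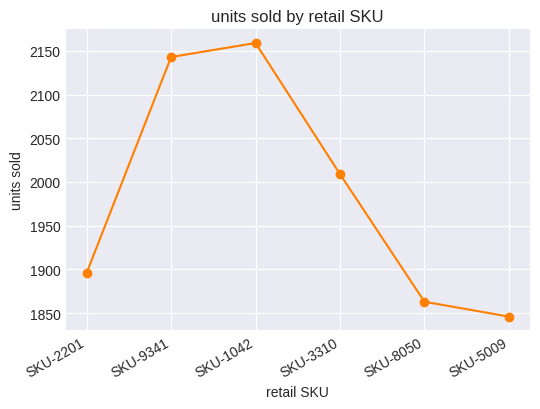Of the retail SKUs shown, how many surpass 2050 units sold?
Above 2050: SKU-9341, SKU-1042.

2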